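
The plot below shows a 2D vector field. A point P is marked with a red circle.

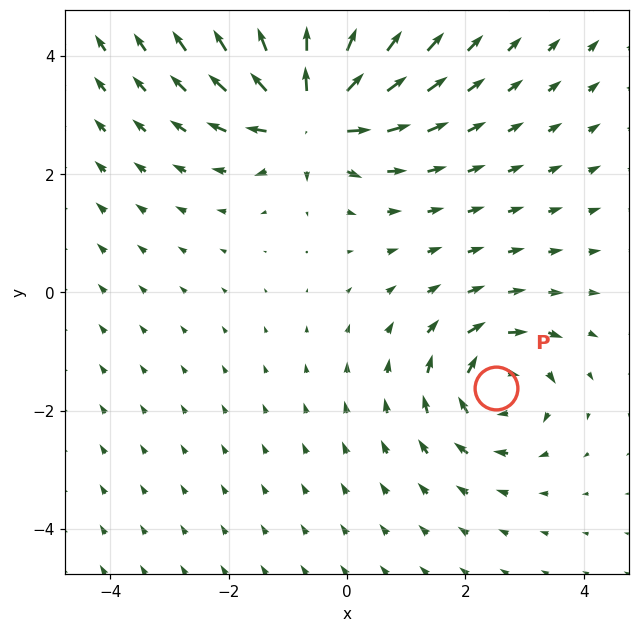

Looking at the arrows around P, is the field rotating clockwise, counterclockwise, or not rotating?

clockwise

Near P at (2.5, -1.6) the arrows circulate clockwise. The curl (z-component) there is about -4; negative curl means clockwise rotation.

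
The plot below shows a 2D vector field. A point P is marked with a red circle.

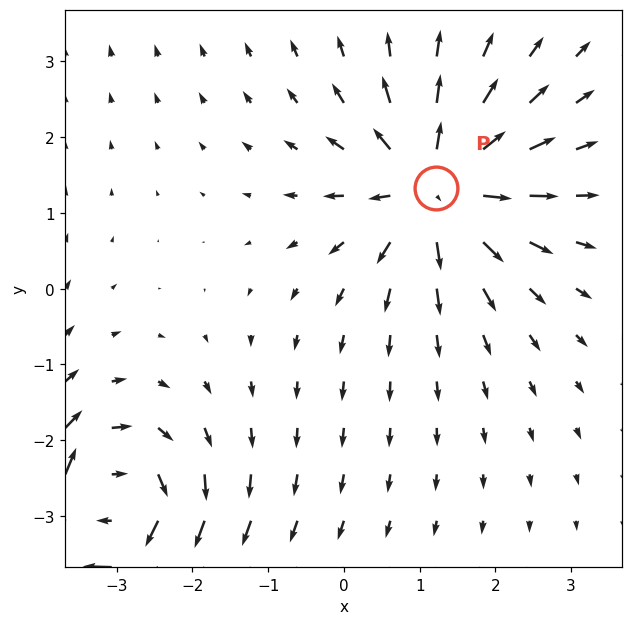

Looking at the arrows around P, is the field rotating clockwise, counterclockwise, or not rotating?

Near P at (1.2, 1.3) the arrows show no circulation. The curl there is ≈0.

not rotating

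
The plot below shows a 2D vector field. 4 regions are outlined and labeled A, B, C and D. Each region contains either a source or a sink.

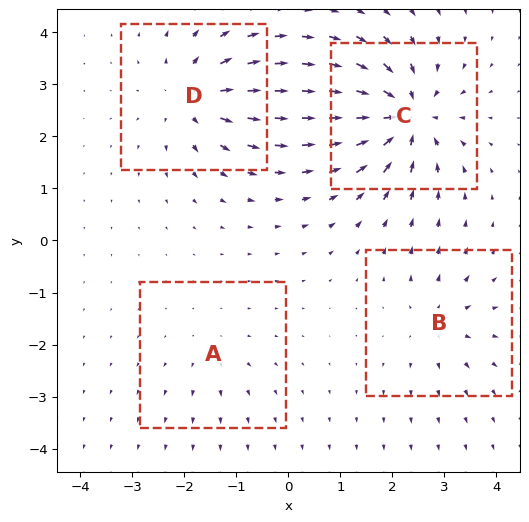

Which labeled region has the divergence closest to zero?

A

Divergence at each region's feature centre — A: about +2, B: about +4, C: about -8, D: about +6. Region A is closest to zero.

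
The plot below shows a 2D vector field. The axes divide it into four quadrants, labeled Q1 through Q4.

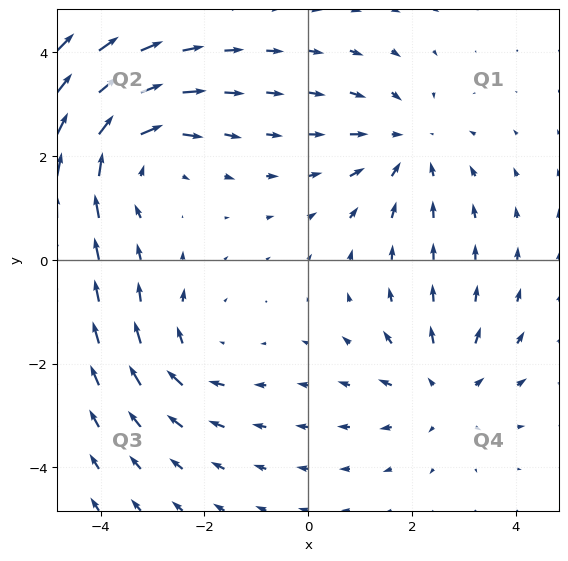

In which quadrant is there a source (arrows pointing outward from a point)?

The source sits at approximately (2.6, -2.5), which lies in quadrant Q4. The divergence there is about +3, positive as expected for a source.

Q4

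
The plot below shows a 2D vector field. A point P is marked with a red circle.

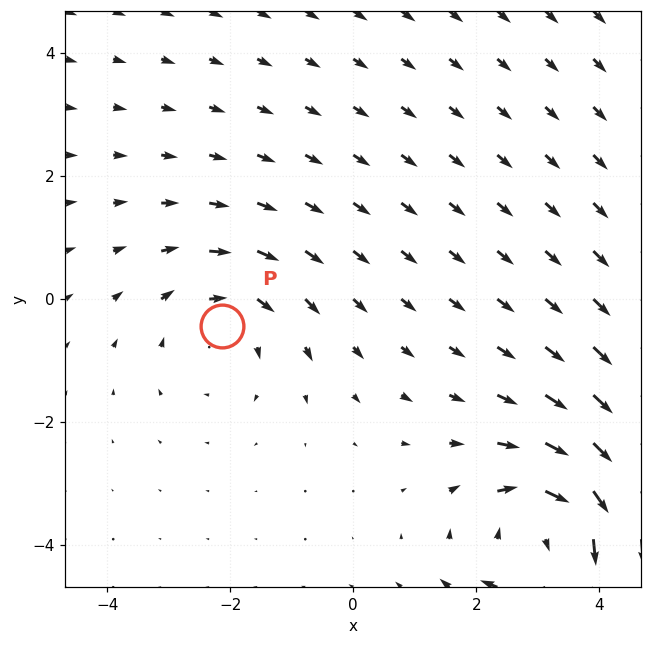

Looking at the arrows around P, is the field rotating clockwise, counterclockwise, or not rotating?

clockwise

Near P at (-2.1, -0.4) the arrows circulate clockwise. The curl (z-component) there is about -2; negative curl means clockwise rotation.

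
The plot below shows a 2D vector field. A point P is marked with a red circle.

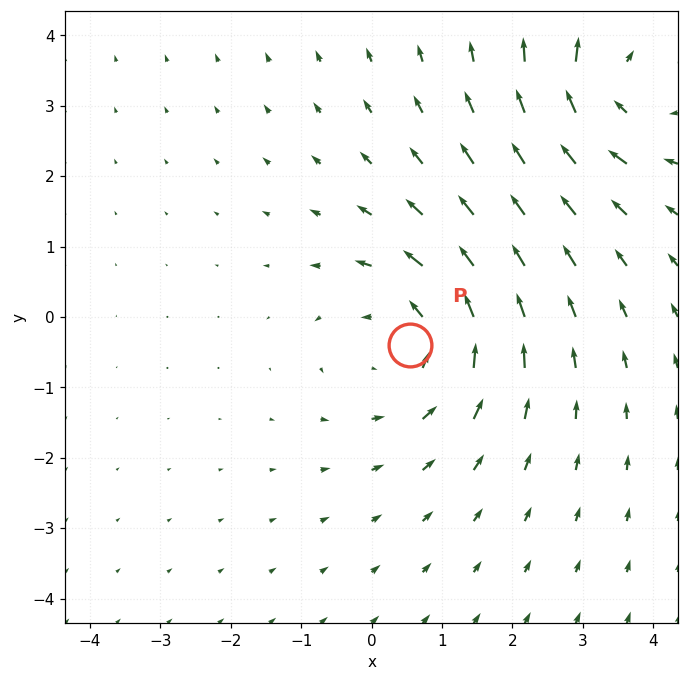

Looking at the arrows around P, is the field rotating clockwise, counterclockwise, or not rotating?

counterclockwise

Near P at (0.5, -0.4) the arrows circulate counterclockwise. The curl (z-component) there is about +4; positive curl means counterclockwise rotation.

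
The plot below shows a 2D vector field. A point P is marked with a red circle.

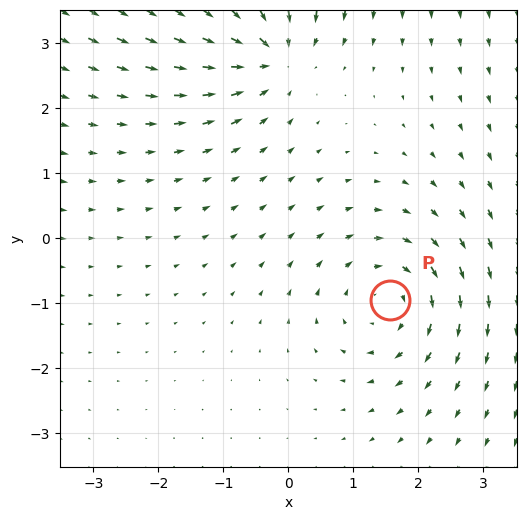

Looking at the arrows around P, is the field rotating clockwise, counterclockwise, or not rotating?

Near P at (1.6, -1.0) the arrows circulate clockwise. The curl (z-component) there is about -3; negative curl means clockwise rotation.

clockwise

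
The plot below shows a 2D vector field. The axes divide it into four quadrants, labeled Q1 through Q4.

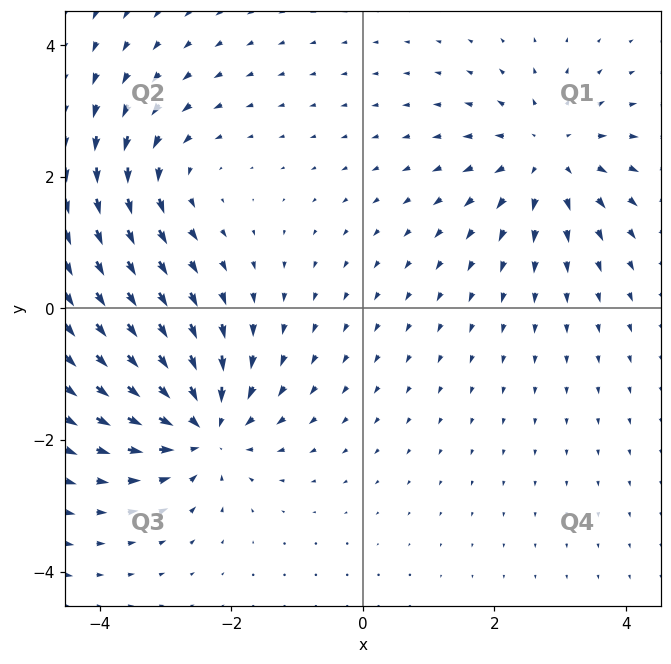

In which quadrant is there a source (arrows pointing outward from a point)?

Q1

The source sits at approximately (2.8, 2.3), which lies in quadrant Q1. The divergence there is about +4, positive as expected for a source.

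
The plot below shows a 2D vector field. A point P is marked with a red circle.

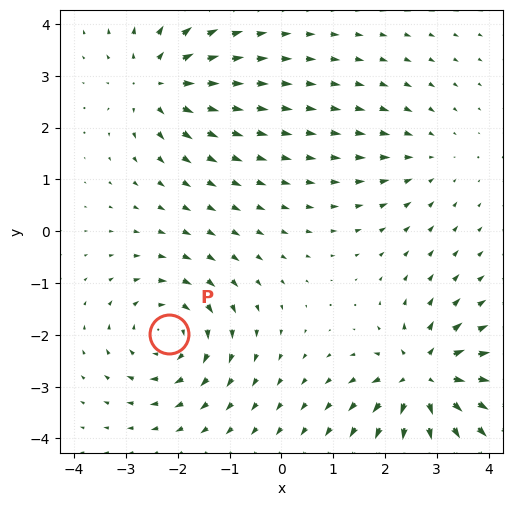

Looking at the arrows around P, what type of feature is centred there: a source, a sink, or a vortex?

At P (-2.2, -2.0) the arrows circulate clockwise. Divergence ≈0, curl about -5 — near-zero divergence with nonzero curl is a vortex.

vortex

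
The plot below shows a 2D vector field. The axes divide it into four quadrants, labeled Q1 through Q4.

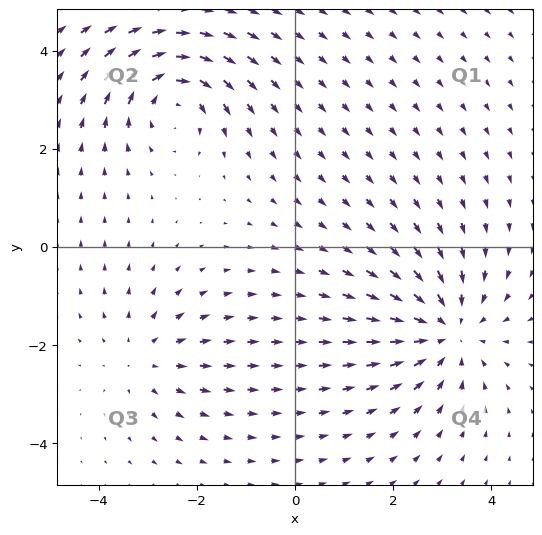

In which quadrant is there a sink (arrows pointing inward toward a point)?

The sink sits at approximately (3.1, -1.7), which lies in quadrant Q4. The divergence there is about -3, negative as expected for a sink.

Q4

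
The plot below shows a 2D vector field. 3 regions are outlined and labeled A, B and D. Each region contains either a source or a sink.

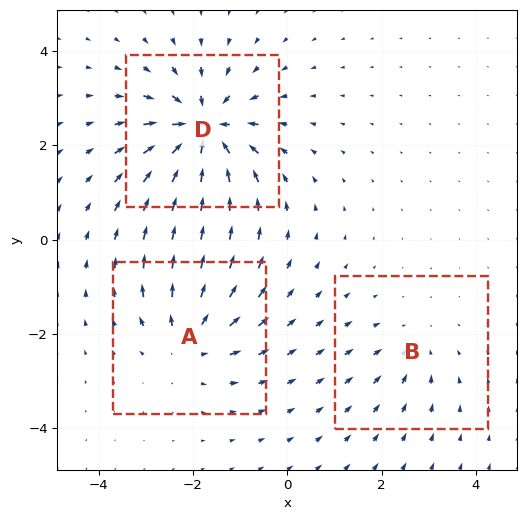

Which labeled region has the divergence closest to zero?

B

Divergence at each region's feature centre — A: about +4, B: about -2, D: about -6. Region B is closest to zero.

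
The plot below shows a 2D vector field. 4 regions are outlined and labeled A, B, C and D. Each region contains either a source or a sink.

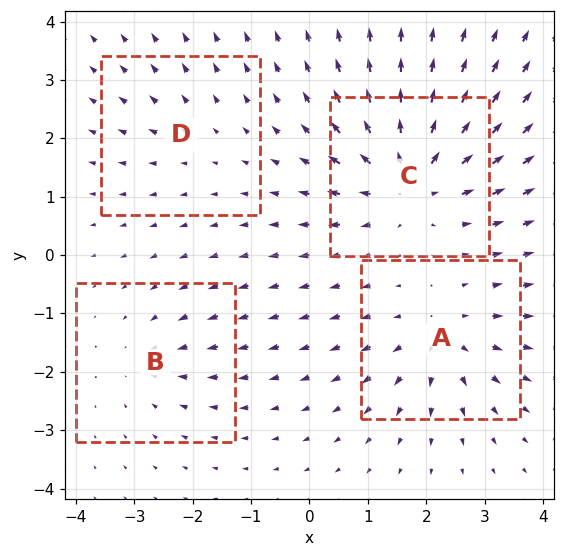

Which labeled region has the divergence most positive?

Divergence at each region's feature centre — A: about +5, B: about -3, C: about +7, D: about +2. Region C is most positive.

C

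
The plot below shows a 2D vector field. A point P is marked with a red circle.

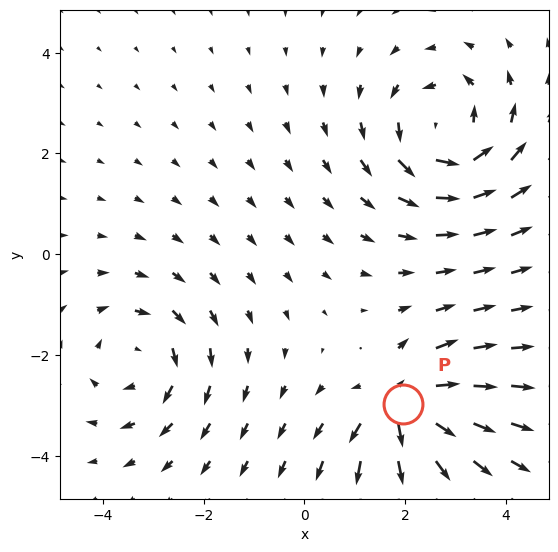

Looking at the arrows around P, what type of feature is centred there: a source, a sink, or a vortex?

source

At P (2.0, -3.0) the arrows spread outward. Divergence about +6, curl ≈0 — positive divergence with near-zero curl is a source.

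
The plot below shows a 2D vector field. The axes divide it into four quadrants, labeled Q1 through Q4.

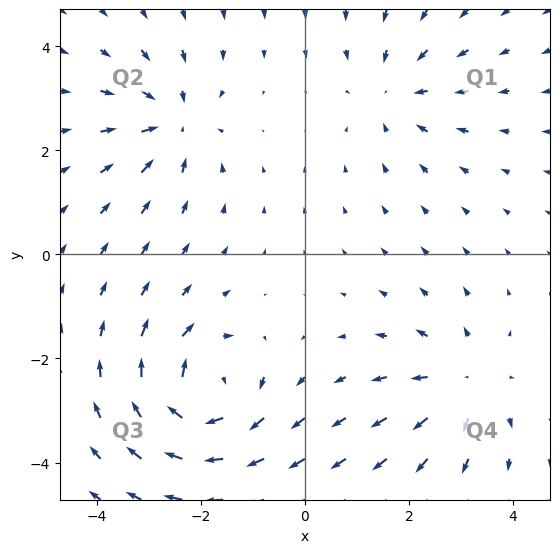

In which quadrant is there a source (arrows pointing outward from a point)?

Q4

The source sits at approximately (3.1, -2.5), which lies in quadrant Q4. The divergence there is about +3, positive as expected for a source.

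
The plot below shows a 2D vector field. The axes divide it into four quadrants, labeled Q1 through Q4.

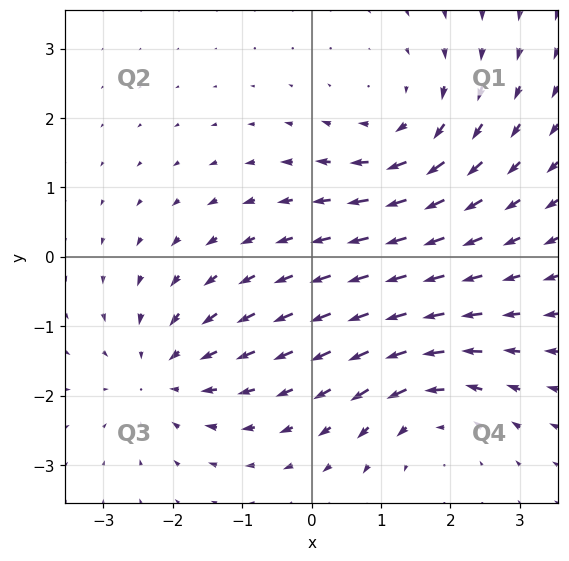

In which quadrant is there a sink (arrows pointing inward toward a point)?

The sink sits at approximately (-2.1, -1.7), which lies in quadrant Q3. The divergence there is about -4, negative as expected for a sink.

Q3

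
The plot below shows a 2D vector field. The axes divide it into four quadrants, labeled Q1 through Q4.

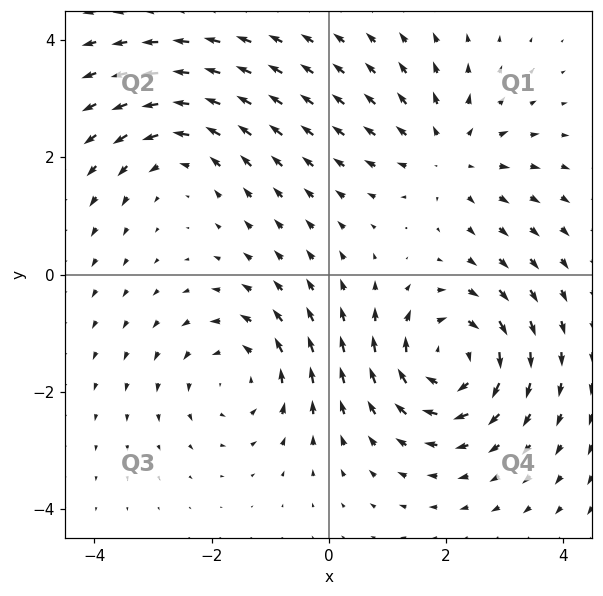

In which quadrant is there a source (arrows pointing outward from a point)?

Q1

The source sits at approximately (2.1, 2.0), which lies in quadrant Q1. The divergence there is about +3, positive as expected for a source.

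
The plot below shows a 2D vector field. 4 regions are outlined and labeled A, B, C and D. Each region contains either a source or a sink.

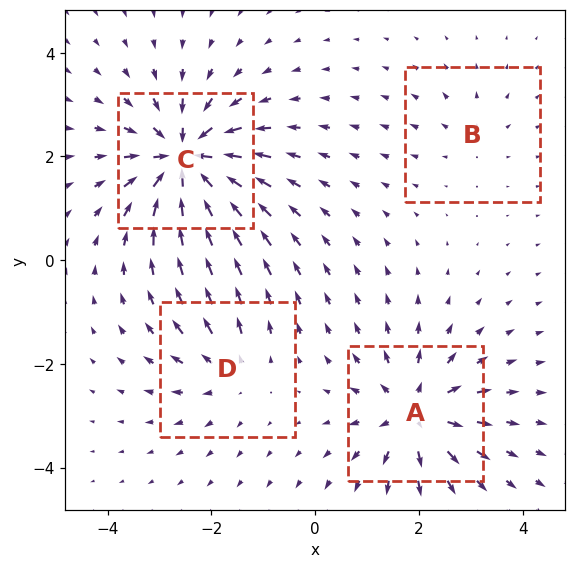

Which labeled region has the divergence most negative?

Divergence at each region's feature centre — A: about +6, B: about +2, C: about -8, D: about +4. Region C is most negative.

C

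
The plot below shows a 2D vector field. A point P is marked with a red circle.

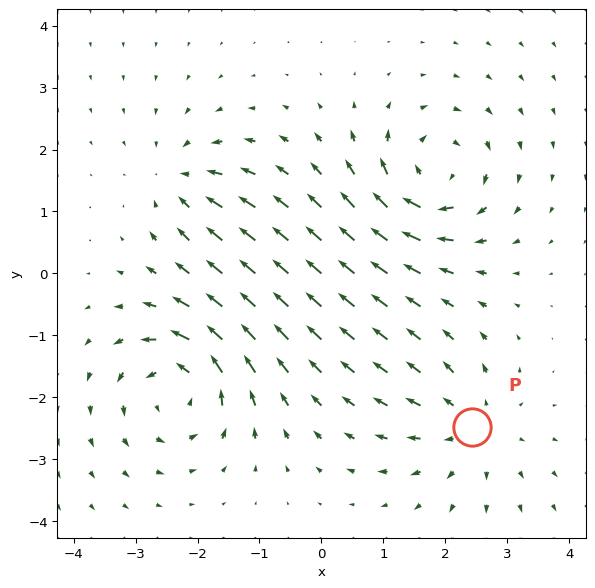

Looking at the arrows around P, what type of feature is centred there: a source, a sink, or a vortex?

source

At P (2.4, -2.5) the arrows spread outward. Divergence about +3, curl ≈0 — positive divergence with near-zero curl is a source.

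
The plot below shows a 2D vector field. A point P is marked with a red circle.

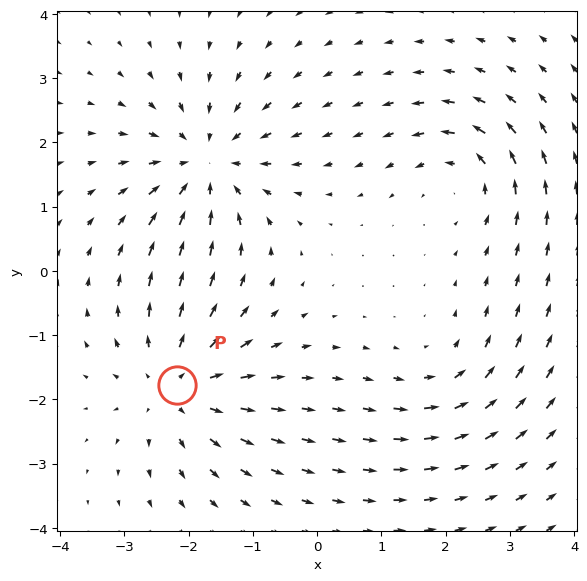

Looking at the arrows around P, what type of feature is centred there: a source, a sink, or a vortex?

source

At P (-2.2, -1.8) the arrows spread outward. Divergence about +4, curl ≈0 — positive divergence with near-zero curl is a source.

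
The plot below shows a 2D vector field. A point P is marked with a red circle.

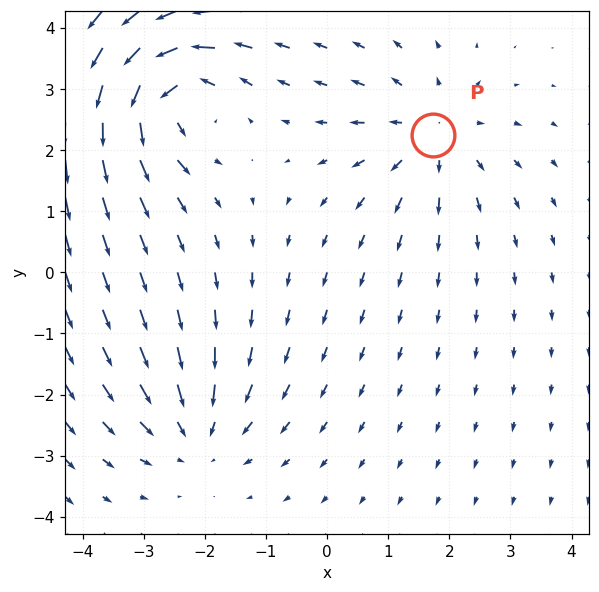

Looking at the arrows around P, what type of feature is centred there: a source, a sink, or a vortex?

At P (1.7, 2.2) the arrows spread outward. Divergence about +3, curl ≈0 — positive divergence with near-zero curl is a source.

source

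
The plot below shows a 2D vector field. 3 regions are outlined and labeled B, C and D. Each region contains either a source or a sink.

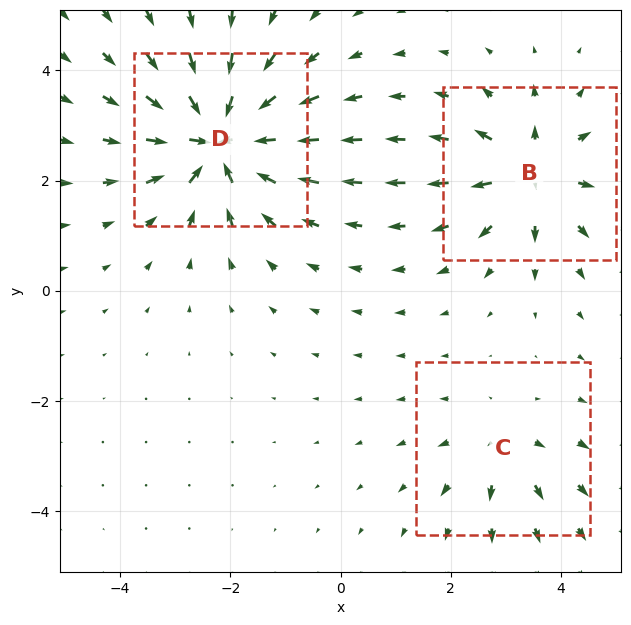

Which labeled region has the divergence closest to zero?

Divergence at each region's feature centre — B: about +4, C: about +2, D: about -6. Region C is closest to zero.

C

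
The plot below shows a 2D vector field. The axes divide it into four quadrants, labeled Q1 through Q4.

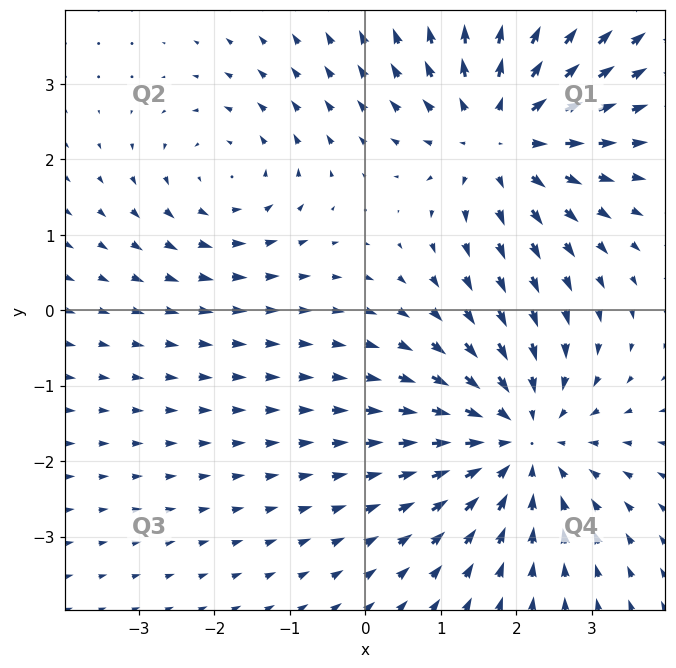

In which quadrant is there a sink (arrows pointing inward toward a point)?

Q4

The sink sits at approximately (2.1, -1.7), which lies in quadrant Q4. The divergence there is about -4, negative as expected for a sink.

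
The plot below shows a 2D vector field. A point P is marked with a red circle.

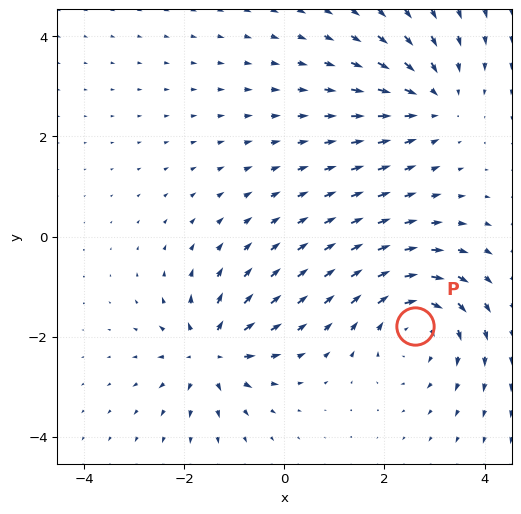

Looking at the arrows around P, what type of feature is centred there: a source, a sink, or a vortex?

At P (2.6, -1.8) the arrows circulate clockwise. Divergence ≈0, curl about -4 — near-zero divergence with nonzero curl is a vortex.

vortex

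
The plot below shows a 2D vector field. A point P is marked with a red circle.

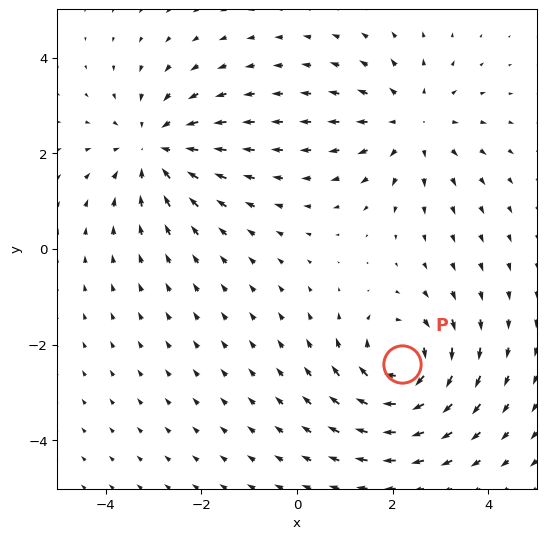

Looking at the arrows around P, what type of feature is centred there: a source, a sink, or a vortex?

vortex

At P (2.2, -2.4) the arrows circulate clockwise. Divergence ≈0, curl about -5 — near-zero divergence with nonzero curl is a vortex.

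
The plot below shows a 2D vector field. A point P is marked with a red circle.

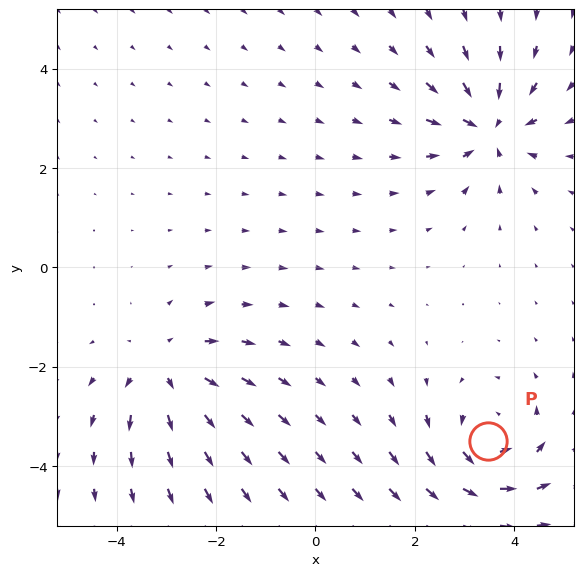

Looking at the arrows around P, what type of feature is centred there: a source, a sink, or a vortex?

At P (3.5, -3.5) the arrows circulate counterclockwise. Divergence ≈0, curl about +5 — near-zero divergence with nonzero curl is a vortex.

vortex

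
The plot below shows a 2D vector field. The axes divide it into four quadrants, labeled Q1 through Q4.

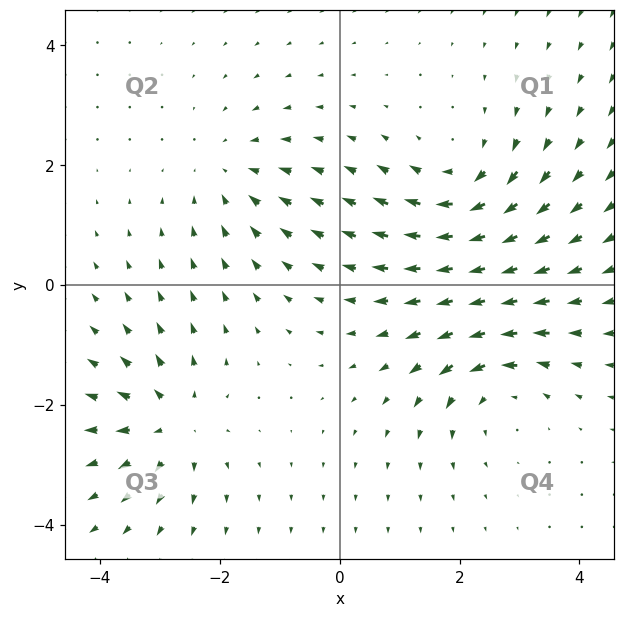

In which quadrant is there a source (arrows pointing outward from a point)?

The source sits at approximately (-2.8, -2.3), which lies in quadrant Q3. The divergence there is about +4, positive as expected for a source.

Q3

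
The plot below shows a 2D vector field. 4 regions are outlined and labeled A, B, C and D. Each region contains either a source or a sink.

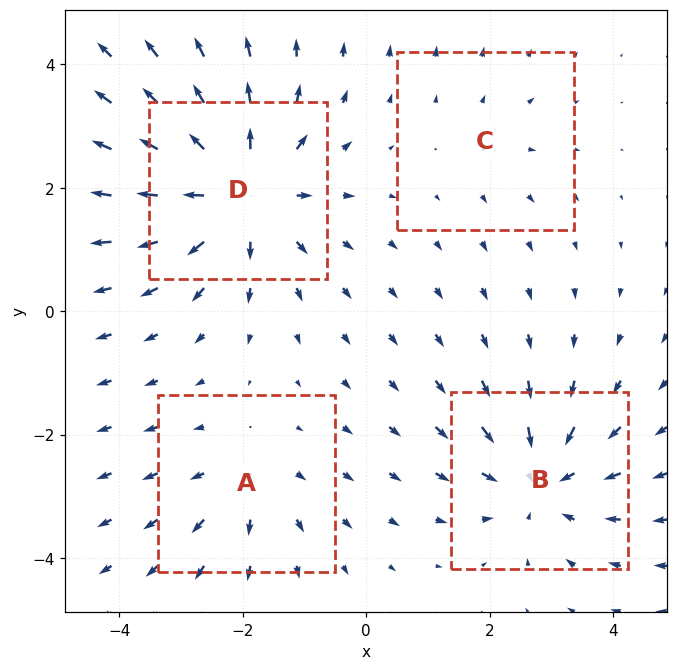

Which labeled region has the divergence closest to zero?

Divergence at each region's feature centre — A: about +3, B: about -5, C: about +2, D: about +7. Region C is closest to zero.

C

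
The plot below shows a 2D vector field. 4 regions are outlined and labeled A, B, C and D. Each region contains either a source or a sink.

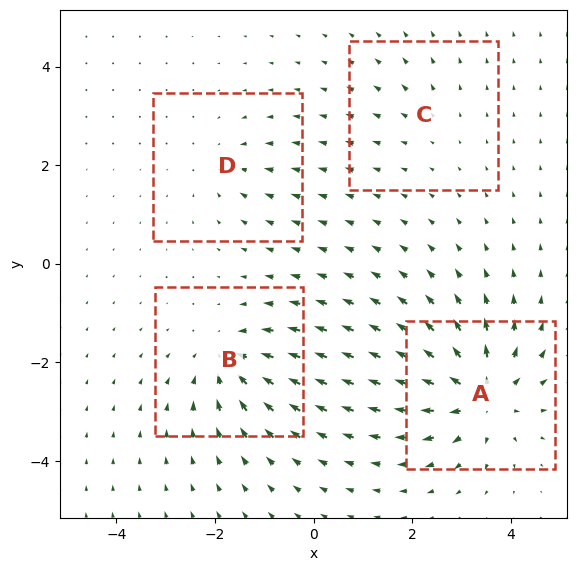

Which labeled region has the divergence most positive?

A

Divergence at each region's feature centre — A: about +8, B: about -6, C: about +2, D: about -3. Region A is most positive.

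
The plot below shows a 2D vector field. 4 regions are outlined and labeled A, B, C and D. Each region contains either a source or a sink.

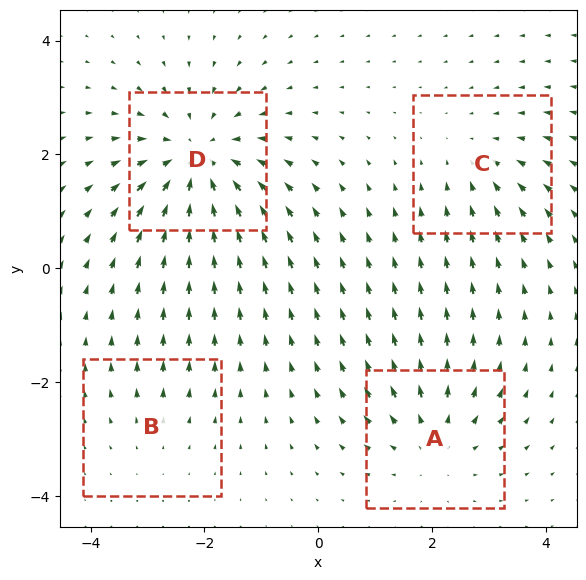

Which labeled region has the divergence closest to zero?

Divergence at each region's feature centre — A: about +4, B: about +2, C: about -3, D: about -6. Region B is closest to zero.

B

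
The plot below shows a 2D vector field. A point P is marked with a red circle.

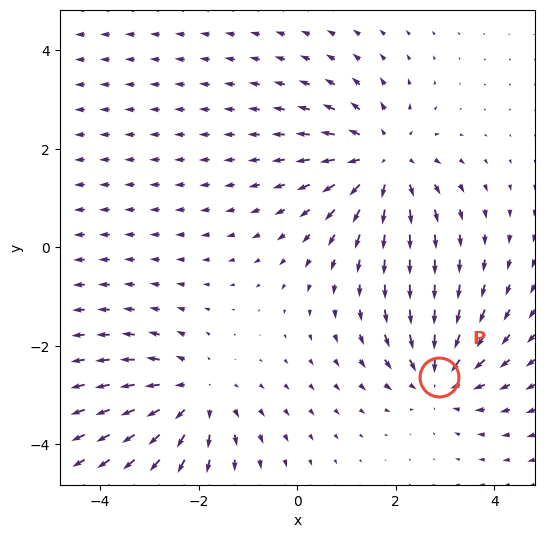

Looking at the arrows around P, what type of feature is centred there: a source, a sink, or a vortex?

sink

At P (2.9, -2.6) the arrows converge inward. Divergence about -3, curl ≈0 — negative divergence with near-zero curl is a sink.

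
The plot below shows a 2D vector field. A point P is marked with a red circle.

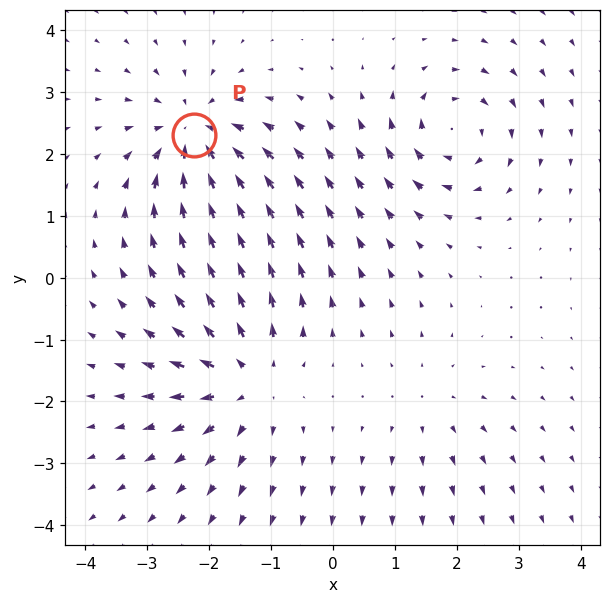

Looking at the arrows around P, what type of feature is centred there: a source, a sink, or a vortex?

sink

At P (-2.2, 2.3) the arrows converge inward. Divergence about -6, curl ≈0 — negative divergence with near-zero curl is a sink.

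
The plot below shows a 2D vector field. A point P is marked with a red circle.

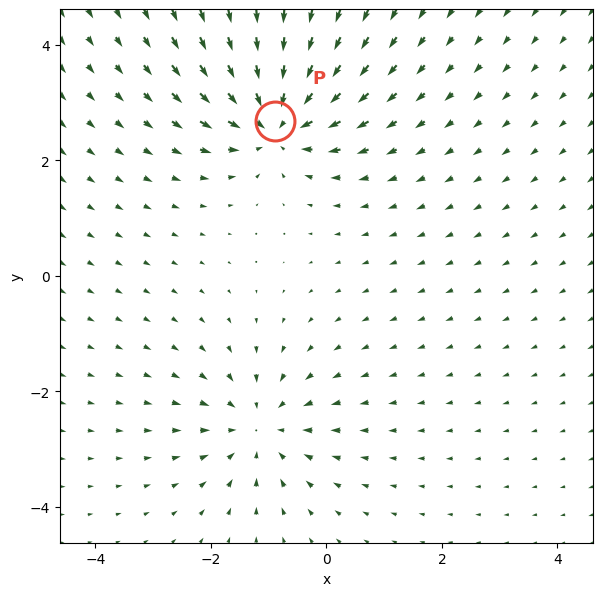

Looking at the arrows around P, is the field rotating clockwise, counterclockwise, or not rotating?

not rotating

Near P at (-0.9, 2.7) the arrows show no circulation. The curl there is ≈0.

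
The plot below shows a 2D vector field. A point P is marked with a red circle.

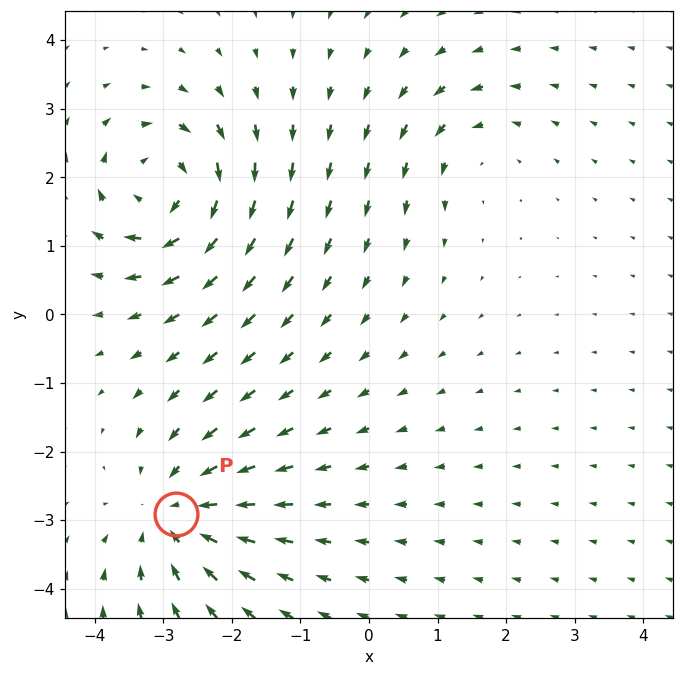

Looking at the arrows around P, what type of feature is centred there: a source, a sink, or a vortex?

At P (-2.8, -2.9) the arrows converge inward. Divergence about -5, curl ≈0 — negative divergence with near-zero curl is a sink.

sink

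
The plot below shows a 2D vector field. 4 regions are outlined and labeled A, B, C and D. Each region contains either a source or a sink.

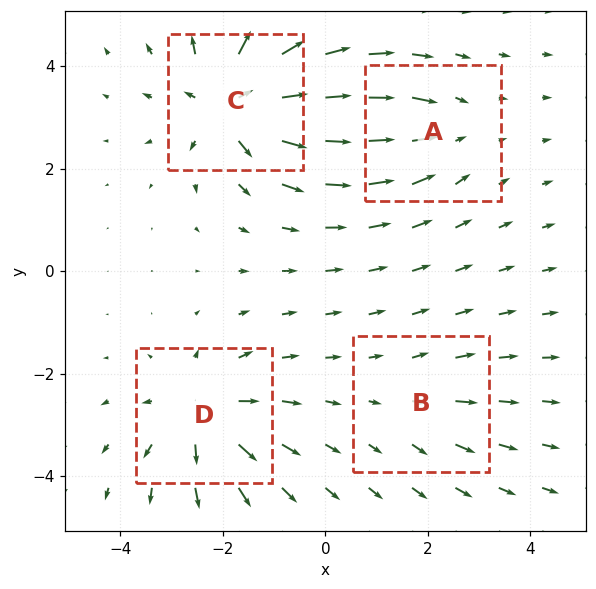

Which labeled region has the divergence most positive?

C

Divergence at each region's feature centre — A: about -4, B: about +2, C: about +7, D: about +6. Region C is most positive.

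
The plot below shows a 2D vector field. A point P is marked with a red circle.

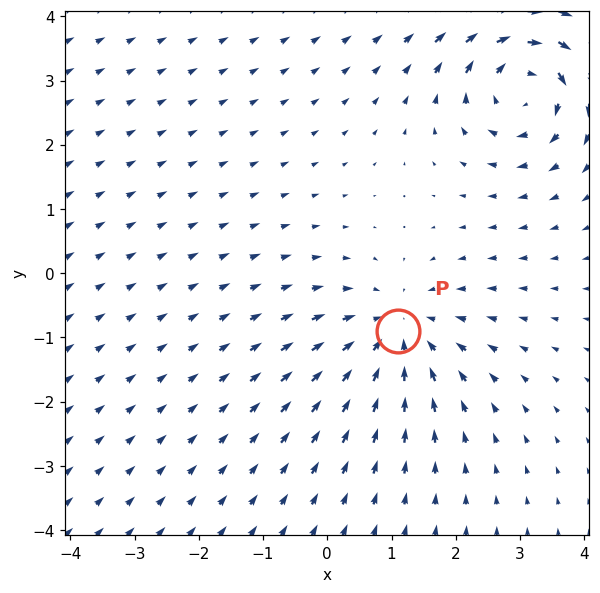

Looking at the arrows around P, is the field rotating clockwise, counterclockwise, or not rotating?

not rotating

Near P at (1.1, -0.9) the arrows show no circulation. The curl there is ≈0.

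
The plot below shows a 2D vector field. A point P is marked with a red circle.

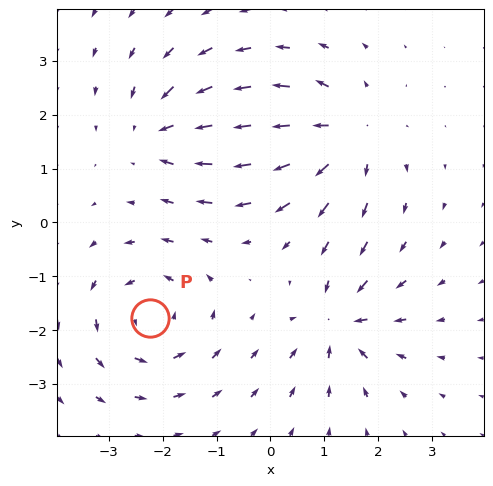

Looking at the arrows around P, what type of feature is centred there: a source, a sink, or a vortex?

At P (-2.2, -1.8) the arrows circulate counterclockwise. Divergence ≈0, curl about +5 — near-zero divergence with nonzero curl is a vortex.

vortex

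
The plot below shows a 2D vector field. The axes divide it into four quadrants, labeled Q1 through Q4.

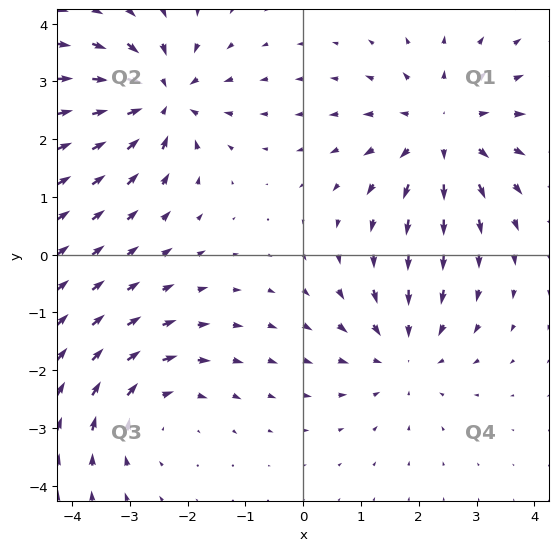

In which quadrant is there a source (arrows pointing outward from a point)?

The source sits at approximately (2.4, 2.1), which lies in quadrant Q1. The divergence there is about +4, positive as expected for a source.

Q1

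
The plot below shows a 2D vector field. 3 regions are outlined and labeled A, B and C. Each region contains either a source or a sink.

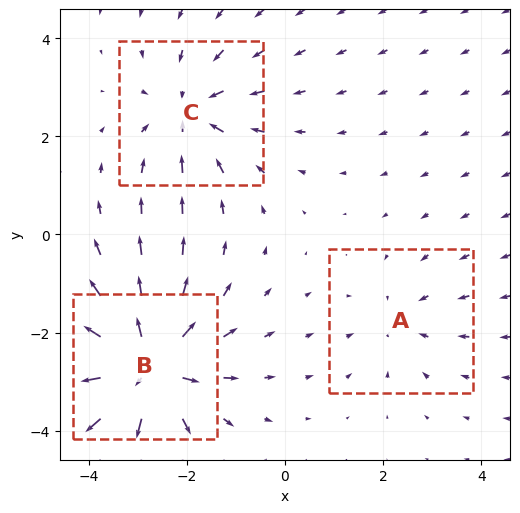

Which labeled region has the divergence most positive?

Divergence at each region's feature centre — A: about -2, B: about +5, C: about -3. Region B is most positive.

B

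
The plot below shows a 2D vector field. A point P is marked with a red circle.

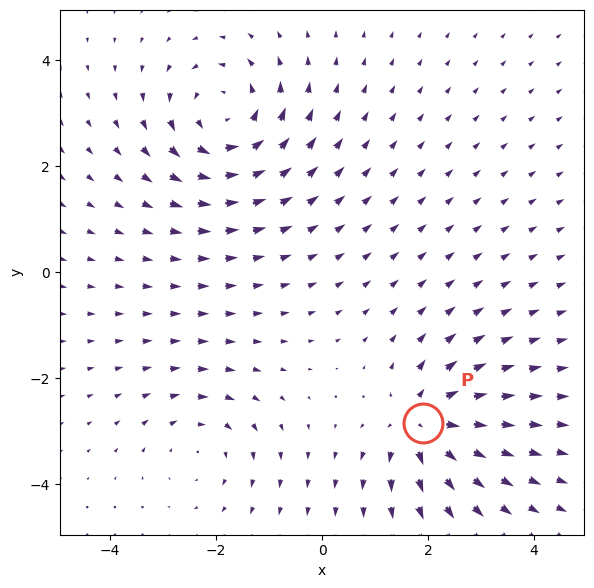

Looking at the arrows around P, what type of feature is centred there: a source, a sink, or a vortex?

source

At P (1.9, -2.8) the arrows spread outward. Divergence about +6, curl ≈0 — positive divergence with near-zero curl is a source.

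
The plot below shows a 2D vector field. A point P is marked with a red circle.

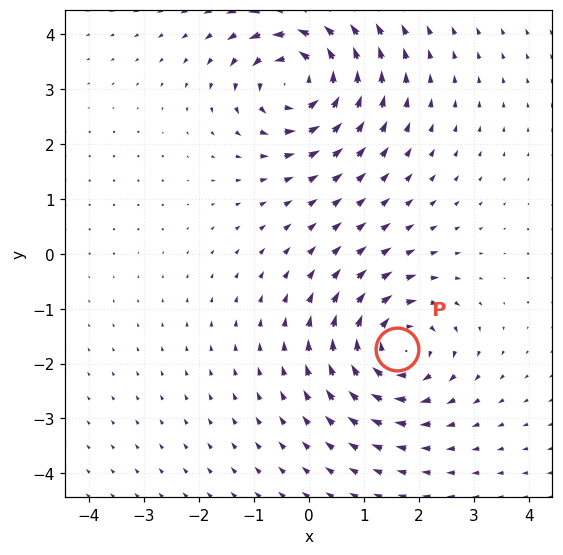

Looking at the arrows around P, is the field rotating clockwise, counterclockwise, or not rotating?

clockwise

Near P at (1.6, -1.7) the arrows circulate clockwise. The curl (z-component) there is about -5; negative curl means clockwise rotation.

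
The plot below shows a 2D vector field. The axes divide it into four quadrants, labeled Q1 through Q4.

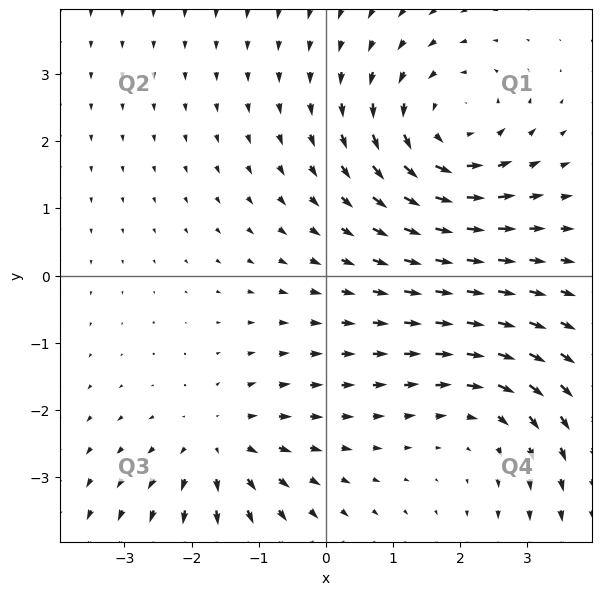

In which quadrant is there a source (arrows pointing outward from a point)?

Q3

The source sits at approximately (-1.6, -2.5), which lies in quadrant Q3. The divergence there is about +3, positive as expected for a source.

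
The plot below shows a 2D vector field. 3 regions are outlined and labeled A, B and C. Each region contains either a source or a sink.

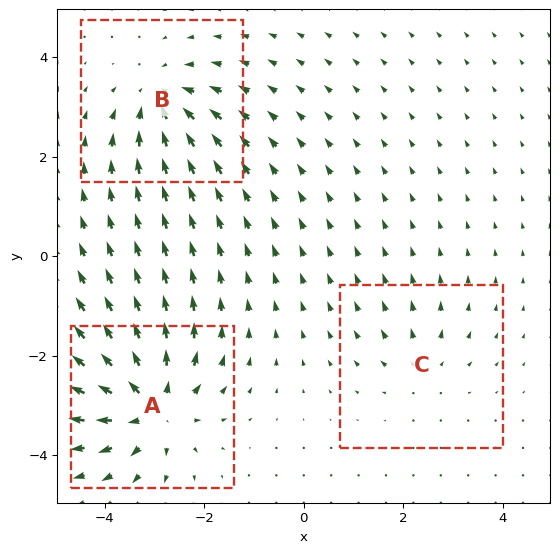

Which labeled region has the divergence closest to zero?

Divergence at each region's feature centre — A: about +5, B: about -4, C: about +2. Region C is closest to zero.

C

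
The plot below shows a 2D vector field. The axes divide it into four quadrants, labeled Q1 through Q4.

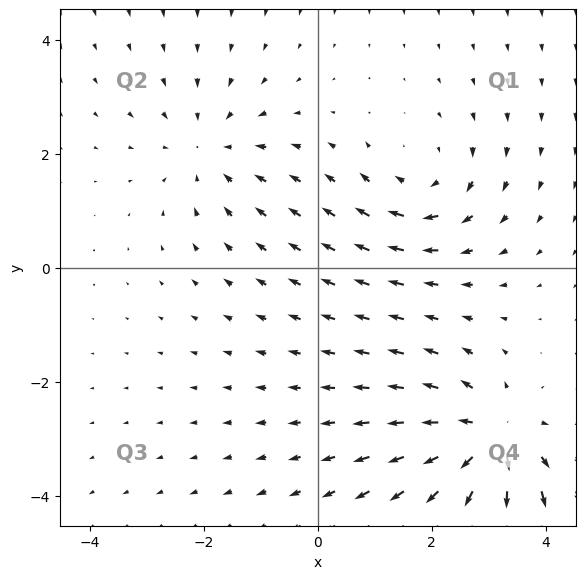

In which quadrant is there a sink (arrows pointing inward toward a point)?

Q2

The sink sits at approximately (-1.9, 2.1), which lies in quadrant Q2. The divergence there is about -3, negative as expected for a sink.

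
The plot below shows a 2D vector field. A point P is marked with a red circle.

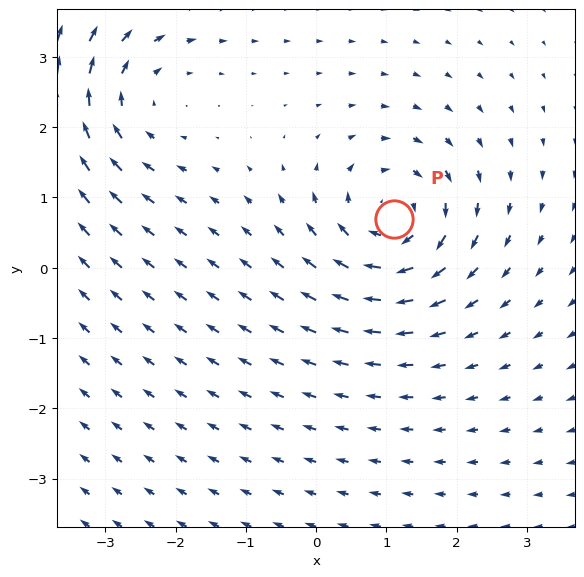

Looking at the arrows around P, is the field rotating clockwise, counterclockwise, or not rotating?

clockwise

Near P at (1.1, 0.7) the arrows circulate clockwise. The curl (z-component) there is about -7; negative curl means clockwise rotation.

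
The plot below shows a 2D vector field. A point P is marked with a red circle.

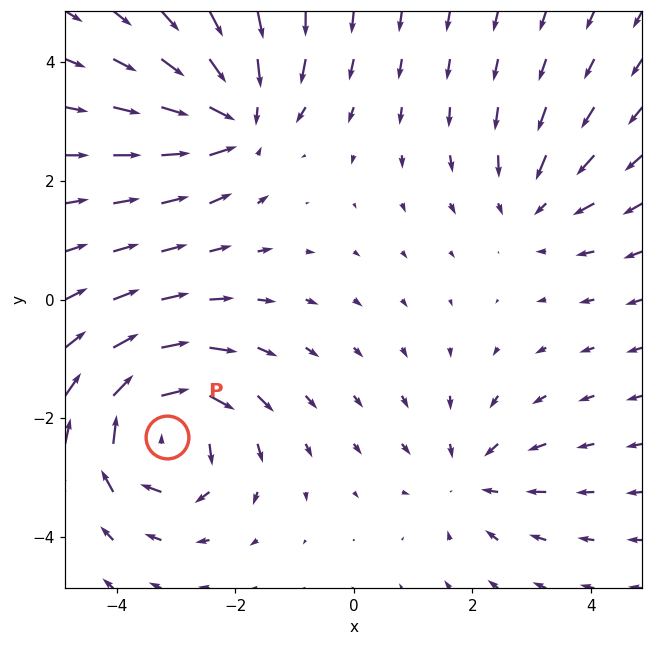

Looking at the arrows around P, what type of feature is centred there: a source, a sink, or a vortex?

vortex

At P (-3.1, -2.3) the arrows circulate clockwise. Divergence ≈0, curl about -6 — near-zero divergence with nonzero curl is a vortex.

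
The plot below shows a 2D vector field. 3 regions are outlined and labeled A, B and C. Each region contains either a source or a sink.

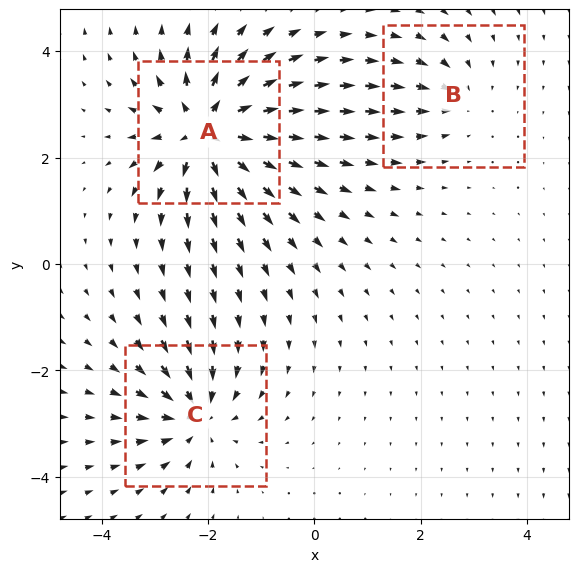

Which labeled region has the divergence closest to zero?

B

Divergence at each region's feature centre — A: about +6, B: about -2, C: about -4. Region B is closest to zero.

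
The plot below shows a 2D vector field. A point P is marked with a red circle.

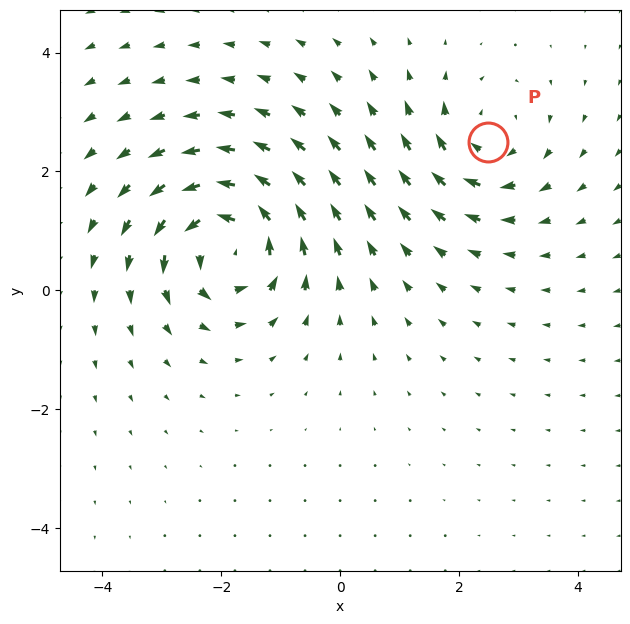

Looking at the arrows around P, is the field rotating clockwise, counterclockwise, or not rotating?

clockwise

Near P at (2.5, 2.5) the arrows circulate clockwise. The curl (z-component) there is about -3; negative curl means clockwise rotation.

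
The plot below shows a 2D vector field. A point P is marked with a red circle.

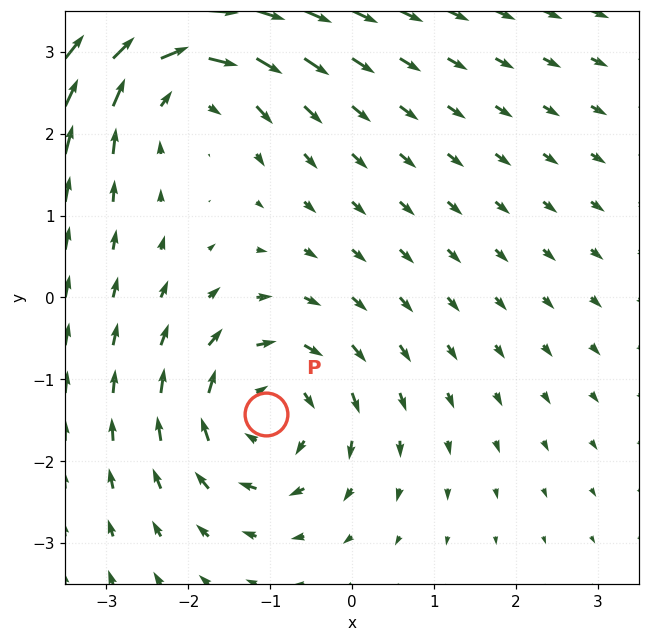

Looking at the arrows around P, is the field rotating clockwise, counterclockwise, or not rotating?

clockwise

Near P at (-1.0, -1.4) the arrows circulate clockwise. The curl (z-component) there is about -4; negative curl means clockwise rotation.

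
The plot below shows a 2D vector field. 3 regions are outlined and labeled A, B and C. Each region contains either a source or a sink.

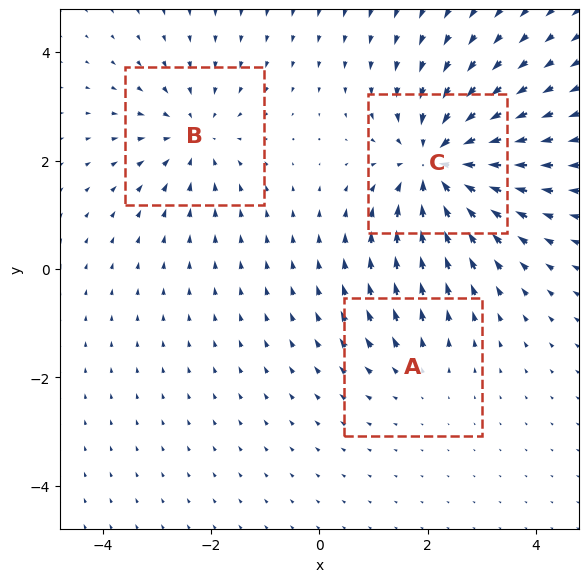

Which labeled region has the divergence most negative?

Divergence at each region's feature centre — A: about +2, B: about -3, C: about -5. Region C is most negative.

C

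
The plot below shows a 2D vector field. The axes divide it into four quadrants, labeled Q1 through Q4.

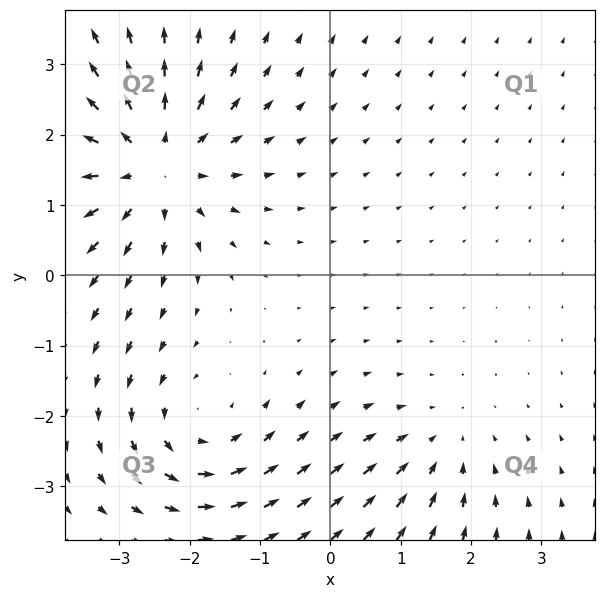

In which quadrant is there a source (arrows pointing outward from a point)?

Q2

The source sits at approximately (-2.5, 1.6), which lies in quadrant Q2. The divergence there is about +5, positive as expected for a source.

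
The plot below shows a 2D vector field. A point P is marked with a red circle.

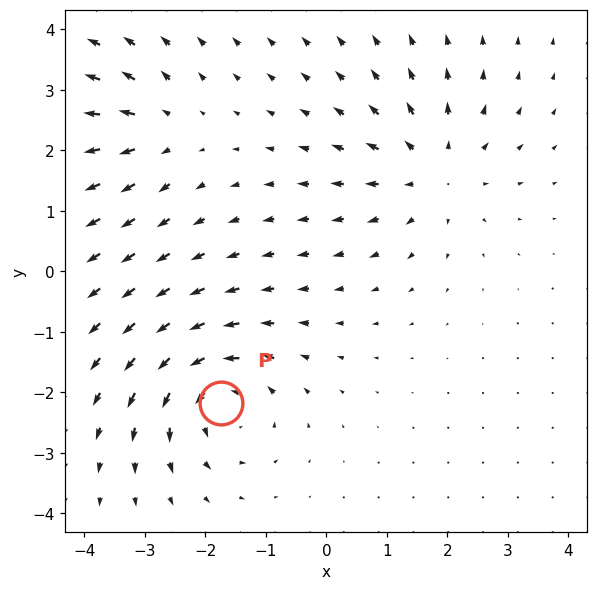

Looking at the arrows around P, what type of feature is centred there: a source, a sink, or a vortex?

vortex

At P (-1.7, -2.2) the arrows circulate counterclockwise. Divergence ≈0, curl about +6 — near-zero divergence with nonzero curl is a vortex.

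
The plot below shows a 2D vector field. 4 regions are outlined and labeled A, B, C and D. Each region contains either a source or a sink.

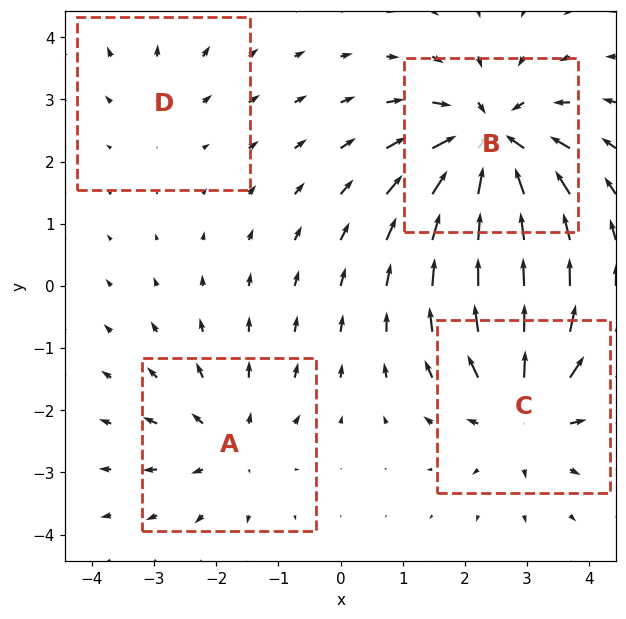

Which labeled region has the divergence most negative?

B

Divergence at each region's feature centre — A: about +4, B: about -7, C: about +5, D: about +2. Region B is most negative.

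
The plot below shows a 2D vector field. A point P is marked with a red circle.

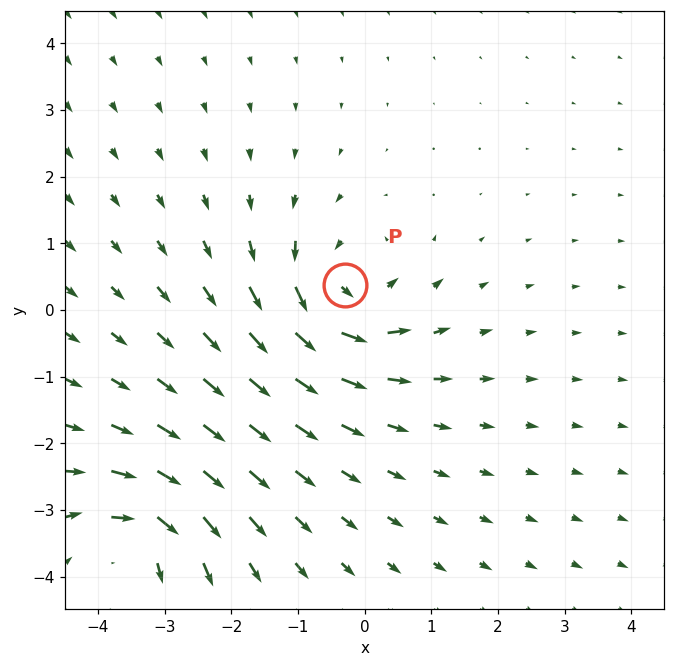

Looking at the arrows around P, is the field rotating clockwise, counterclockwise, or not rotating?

Near P at (-0.3, 0.4) the arrows circulate counterclockwise. The curl (z-component) there is about +5; positive curl means counterclockwise rotation.

counterclockwise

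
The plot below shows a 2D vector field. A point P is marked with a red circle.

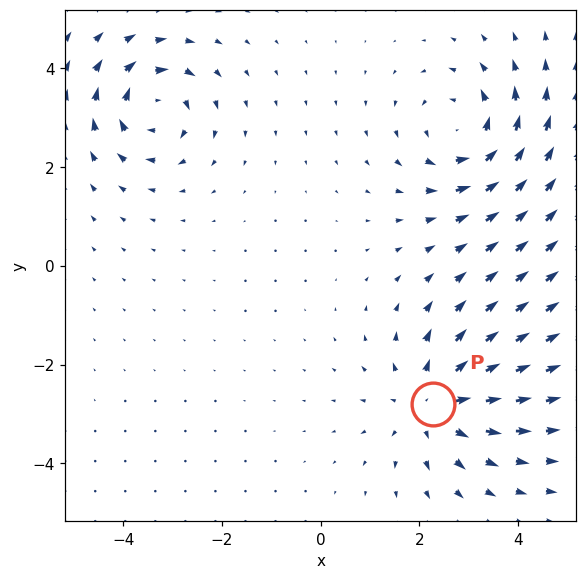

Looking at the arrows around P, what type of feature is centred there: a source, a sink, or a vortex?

source

At P (2.3, -2.8) the arrows spread outward. Divergence about +4, curl ≈0 — positive divergence with near-zero curl is a source.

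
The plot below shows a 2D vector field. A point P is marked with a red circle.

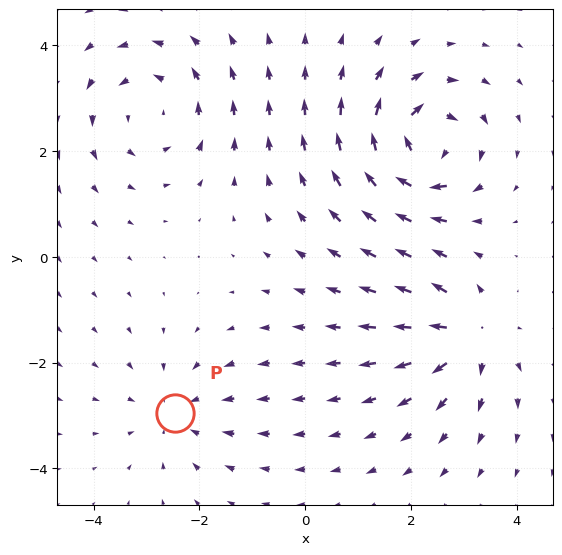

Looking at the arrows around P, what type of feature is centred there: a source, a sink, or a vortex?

sink

At P (-2.5, -2.9) the arrows converge inward. Divergence about -3, curl ≈0 — negative divergence with near-zero curl is a sink.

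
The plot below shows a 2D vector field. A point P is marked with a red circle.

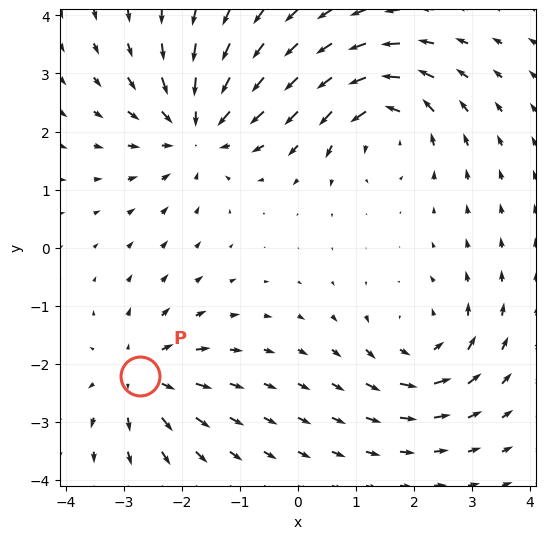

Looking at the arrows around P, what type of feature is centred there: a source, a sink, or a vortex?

At P (-2.7, -2.2) the arrows spread outward. Divergence about +5, curl ≈0 — positive divergence with near-zero curl is a source.

source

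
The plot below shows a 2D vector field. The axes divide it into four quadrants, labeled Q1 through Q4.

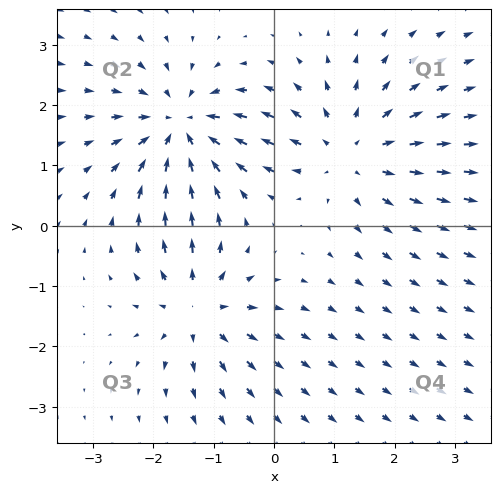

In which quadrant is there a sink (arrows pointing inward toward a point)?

Q2

The sink sits at approximately (-1.5, 1.6), which lies in quadrant Q2. The divergence there is about -5, negative as expected for a sink.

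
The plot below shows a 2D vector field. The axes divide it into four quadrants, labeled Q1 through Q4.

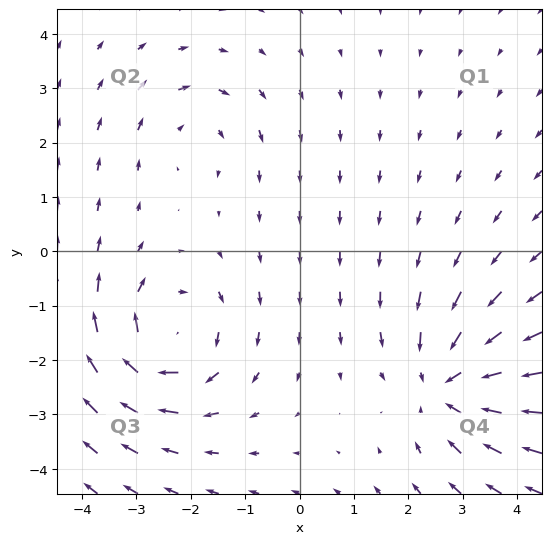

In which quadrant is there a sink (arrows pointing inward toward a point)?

The sink sits at approximately (2.7, -2.5), which lies in quadrant Q4. The divergence there is about -4, negative as expected for a sink.

Q4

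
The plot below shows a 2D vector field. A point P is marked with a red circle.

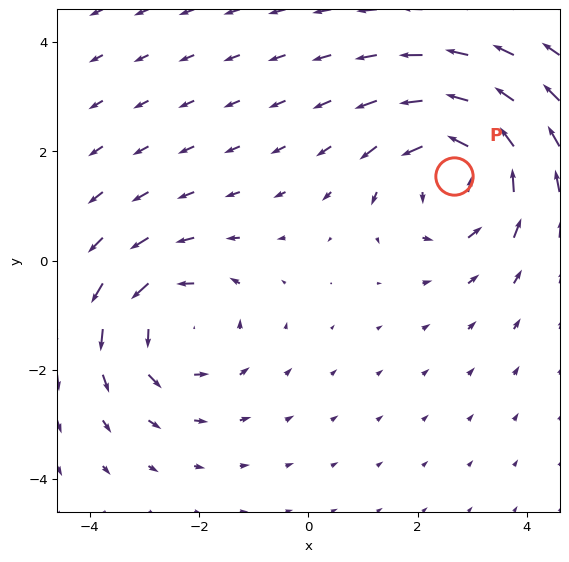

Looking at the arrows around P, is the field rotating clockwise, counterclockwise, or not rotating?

counterclockwise

Near P at (2.7, 1.5) the arrows circulate counterclockwise. The curl (z-component) there is about +4; positive curl means counterclockwise rotation.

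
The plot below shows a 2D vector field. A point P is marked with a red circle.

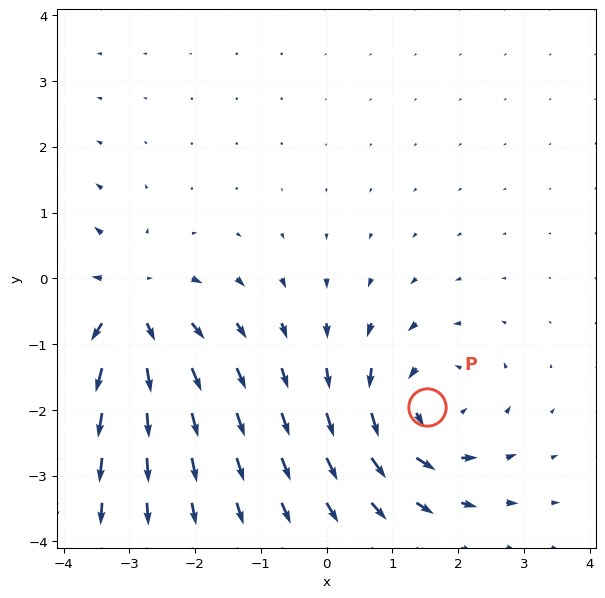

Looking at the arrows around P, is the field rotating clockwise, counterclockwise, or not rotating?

Near P at (1.5, -2.0) the arrows circulate counterclockwise. The curl (z-component) there is about +3; positive curl means counterclockwise rotation.

counterclockwise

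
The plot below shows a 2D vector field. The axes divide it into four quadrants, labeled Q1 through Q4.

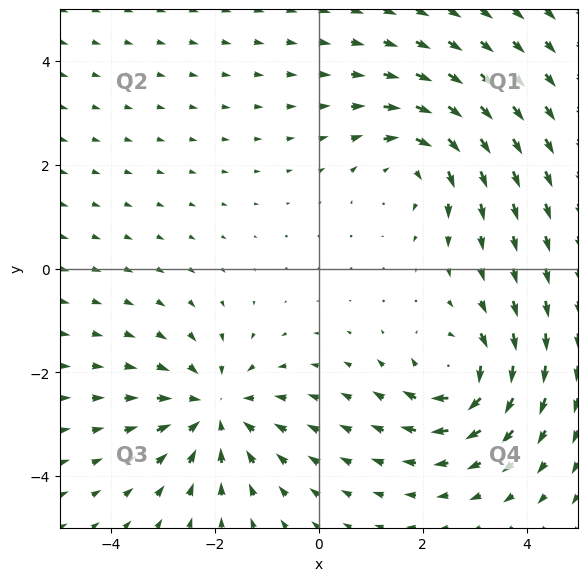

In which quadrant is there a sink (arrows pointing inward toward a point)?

The sink sits at approximately (-2.0, -2.7), which lies in quadrant Q3. The divergence there is about -4, negative as expected for a sink.

Q3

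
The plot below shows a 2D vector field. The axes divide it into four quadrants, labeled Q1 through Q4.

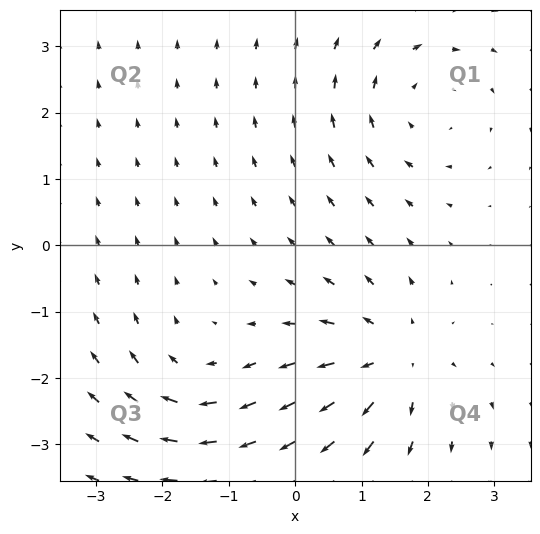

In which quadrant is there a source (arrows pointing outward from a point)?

Q4

The source sits at approximately (1.4, -1.7), which lies in quadrant Q4. The divergence there is about +5, positive as expected for a source.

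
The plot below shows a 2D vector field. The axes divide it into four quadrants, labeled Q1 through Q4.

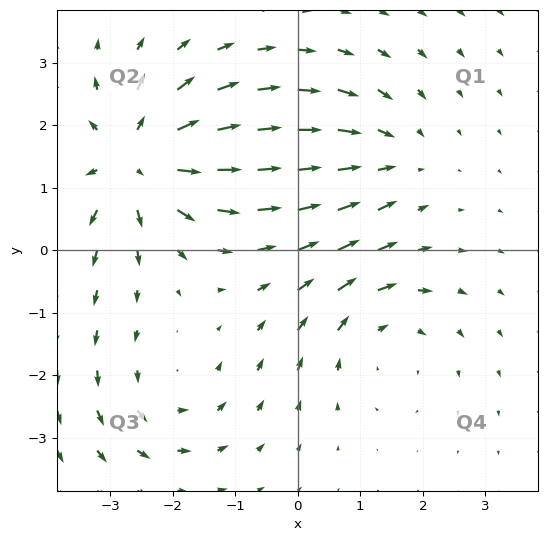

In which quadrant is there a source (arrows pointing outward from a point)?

The source sits at approximately (-2.6, 1.4), which lies in quadrant Q2. The divergence there is about +5, positive as expected for a source.

Q2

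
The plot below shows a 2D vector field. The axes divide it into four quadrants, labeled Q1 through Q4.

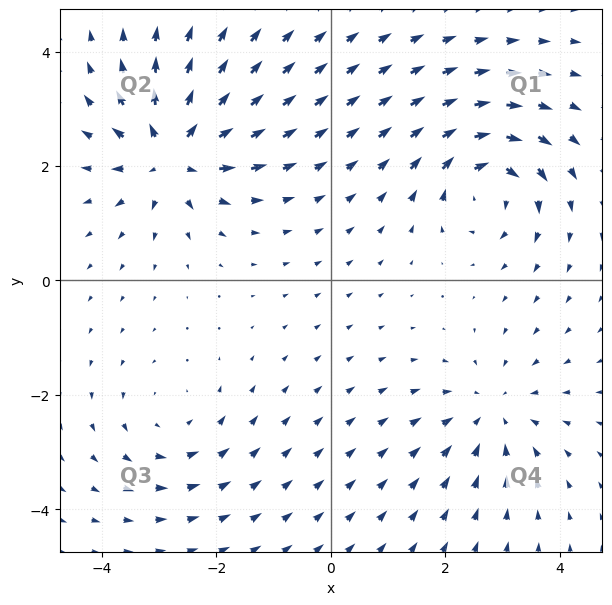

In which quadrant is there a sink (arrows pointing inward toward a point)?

Q4

The sink sits at approximately (2.8, -2.3), which lies in quadrant Q4. The divergence there is about -3, negative as expected for a sink.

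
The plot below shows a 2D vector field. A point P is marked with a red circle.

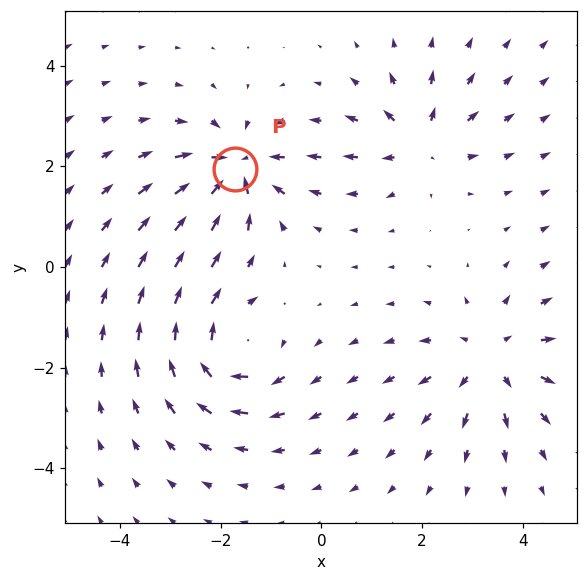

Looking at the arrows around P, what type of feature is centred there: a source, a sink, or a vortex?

sink

At P (-1.7, 2.0) the arrows converge inward. Divergence about -6, curl ≈0 — negative divergence with near-zero curl is a sink.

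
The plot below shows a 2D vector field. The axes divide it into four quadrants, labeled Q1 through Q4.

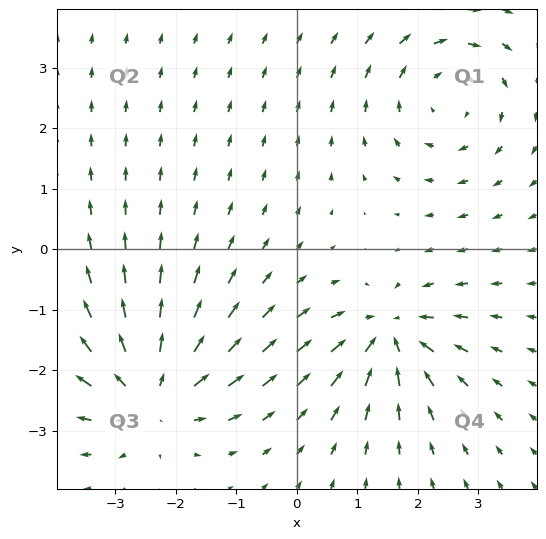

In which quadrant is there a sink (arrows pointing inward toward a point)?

Q4

The sink sits at approximately (1.5, -1.4), which lies in quadrant Q4. The divergence there is about -6, negative as expected for a sink.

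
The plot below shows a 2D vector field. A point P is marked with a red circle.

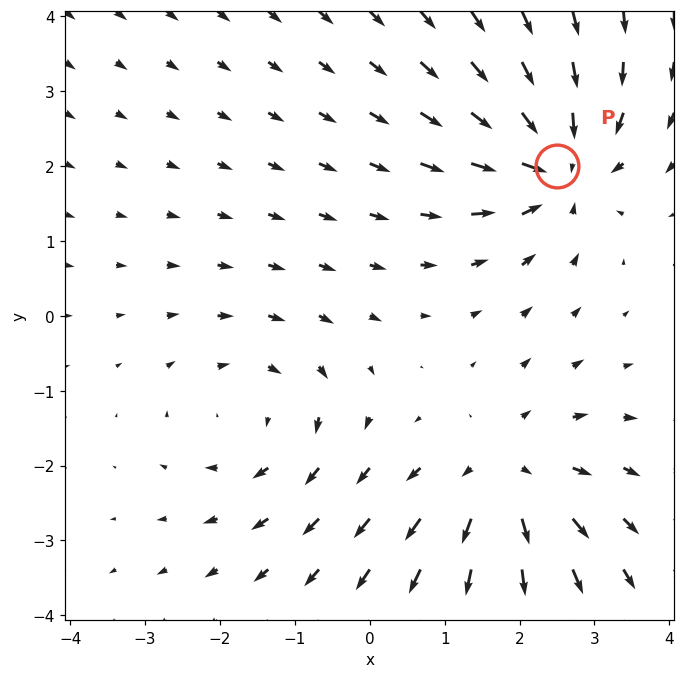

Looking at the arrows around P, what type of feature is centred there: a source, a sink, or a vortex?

At P (2.5, 2.0) the arrows converge inward. Divergence about -5, curl ≈0 — negative divergence with near-zero curl is a sink.

sink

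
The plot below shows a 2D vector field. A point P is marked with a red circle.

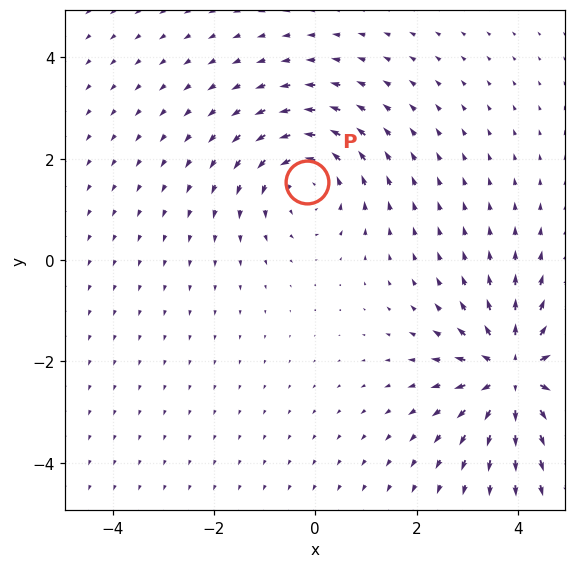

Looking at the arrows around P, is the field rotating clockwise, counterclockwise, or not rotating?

Near P at (-0.2, 1.5) the arrows circulate counterclockwise. The curl (z-component) there is about +3; positive curl means counterclockwise rotation.

counterclockwise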